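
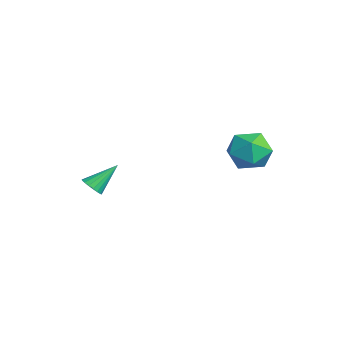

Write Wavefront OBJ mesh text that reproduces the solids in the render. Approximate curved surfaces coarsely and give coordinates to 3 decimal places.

v -3.274 -3.402 -1.256
v -2.801 -3.133 -1.458
v -3.486 -2.218 -0.184
v -2.99 -3.035 -1.604
v -3.235 -3.009 -1.681
v -3.488 -3.061 -1.674
v -3.698 -3.181 -1.584
v -3.825 -3.344 -1.428
v -3.842 -3.518 -1.239
v -3.747 -3.67 -1.053
v -3.558 -3.768 -0.907
v -3.313 -3.794 -0.83
v -3.06 -3.742 -0.838
v -2.85 -3.623 -0.928
v -2.724 -3.459 -1.083
v -2.706 -3.285 -1.272
v 1.686 2.697 1.69
v 2.33 2.036 2.236
v 0.37 2.284 2.744
v 1.014 1.623 3.29
v 1.163 2.684 3.345
v 1.976 2.939 2.694
v 0.724 1.381 2.286
v 1.537 1.636 1.635
v 1.736 1.223 2.604
v 2.007 2.028 3.259
v 0.693 2.292 1.721
v 0.964 3.097 2.376
f 2 1 4
f 2 4 3
f 4 1 5
f 4 5 3
f 5 1 6
f 5 6 3
f 6 1 7
f 6 7 3
f 7 1 8
f 7 8 3
f 8 1 9
f 8 9 3
f 9 1 10
f 9 10 3
f 10 1 11
f 10 11 3
f 11 1 12
f 11 12 3
f 12 1 13
f 12 13 3
f 13 1 14
f 13 14 3
f 14 1 15
f 14 15 3
f 15 1 16
f 15 16 3
f 16 1 2
f 16 2 3
f 17 28 22
f 17 22 18
f 17 18 24
f 17 24 27
f 17 27 28
f 18 22 26
f 22 28 21
f 28 27 19
f 27 24 23
f 24 18 25
f 20 26 21
f 20 21 19
f 20 19 23
f 20 23 25
f 20 25 26
f 21 26 22
f 19 21 28
f 23 19 27
f 25 23 24
f 26 25 18



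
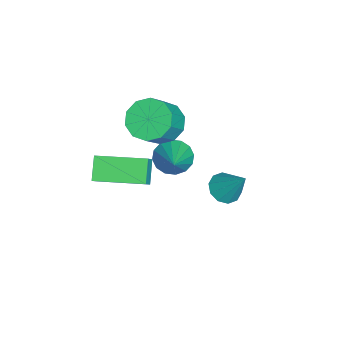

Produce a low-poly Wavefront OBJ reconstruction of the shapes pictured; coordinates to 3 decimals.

v -0.327 1.504 -1.5
v 0.369 1.283 -1.671
v 0.287 2.356 -0.1
v 0.291 1.688 -1.883
v -0.023 2.022 -1.949
v -0.453 2.158 -1.843
v -0.835 2.045 -1.606
v -1.023 1.724 -1.329
v -0.945 1.32 -1.117
v -0.631 0.985 -1.051
v -0.201 0.849 -1.156
v 0.181 0.963 -1.393
v -3.405 -0.972 -2.883
v -2.929 -0.804 -3.603
v -1.815 -0.748 -1.777
v -3.081 -0.398 -3.465
v -3.321 -0.145 -3.172
v -3.583 -0.114 -2.801
v -3.798 -0.313 -2.451
v -3.907 -0.688 -2.218
v -3.882 -1.139 -2.162
v -3.73 -1.546 -2.3
v -3.49 -1.799 -2.593
v -3.228 -1.83 -2.965
v -3.013 -1.631 -3.314
v -2.904 -1.256 -3.547
v -3.011 -1.391 -0.145
v -2.47 -1.963 -0.809
v -1.428 -2.36 0.38
v -1.969 -1.789 1.045
v -2.232 -1.372 -0.819
v -1.191 -1.77 0.37
v -2.293 -0.789 -0.572
v -1.251 -1.186 0.618
v -2.627 -0.436 -0.161
v -1.586 -0.833 1.028
v -3.108 -0.447 0.255
v -2.067 -0.845 1.445
v -3.552 -0.82 0.52
v -2.51 -1.217 1.709
v -3.789 -1.41 0.53
v -2.748 -1.808 1.719
v -3.729 -1.994 0.282
v -2.687 -2.391 1.472
v -3.394 -2.347 -0.128
v -2.353 -2.744 1.061
v -2.913 -2.335 -0.545
v -1.872 -2.733 0.645
v 2.084 -3.261 0.878
v 1.253 -3.282 1.643
v 2.164 -1.167 1.023
v 1.333 -1.189 1.788
v 2.707 -3.331 1.552
v 1.876 -3.353 2.317
v 2.787 -1.238 1.697
v 1.956 -1.259 2.462
f 2 1 4
f 2 4 3
f 4 1 5
f 4 5 3
f 5 1 6
f 5 6 3
f 6 1 7
f 6 7 3
f 7 1 8
f 7 8 3
f 8 1 9
f 8 9 3
f 9 1 10
f 9 10 3
f 10 1 11
f 10 11 3
f 11 1 12
f 11 12 3
f 12 1 2
f 12 2 3
f 14 13 16
f 14 16 15
f 16 13 17
f 16 17 15
f 17 13 18
f 17 18 15
f 18 13 19
f 18 19 15
f 19 13 20
f 19 20 15
f 20 13 21
f 20 21 15
f 21 13 22
f 21 22 15
f 22 13 23
f 22 23 15
f 23 13 24
f 23 24 15
f 24 13 25
f 24 25 15
f 25 13 26
f 25 26 15
f 26 13 14
f 26 14 15
f 28 27 31
f 28 31 29
f 29 31 32
f 29 32 30
f 31 27 33
f 31 33 32
f 32 33 34
f 32 34 30
f 33 27 35
f 33 35 34
f 34 35 36
f 34 36 30
f 35 27 37
f 35 37 36
f 36 37 38
f 36 38 30
f 37 27 39
f 37 39 38
f 38 39 40
f 38 40 30
f 39 27 41
f 39 41 40
f 40 41 42
f 40 42 30
f 41 27 43
f 41 43 42
f 42 43 44
f 42 44 30
f 43 27 45
f 43 45 44
f 44 45 46
f 44 46 30
f 45 27 47
f 45 47 46
f 46 47 48
f 46 48 30
f 47 27 28
f 47 28 48
f 48 28 29
f 48 29 30
f 50 52 49
f 53 50 49
f 49 52 51
f 51 53 49
f 50 56 52
f 54 50 53
f 54 56 50
f 52 56 51
f 55 53 51
f 51 56 55
f 55 54 53
f 56 54 55



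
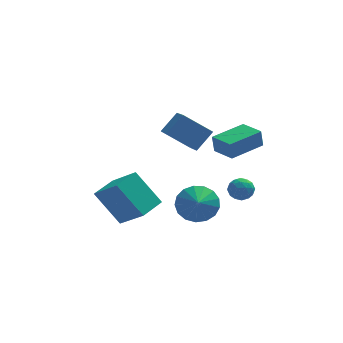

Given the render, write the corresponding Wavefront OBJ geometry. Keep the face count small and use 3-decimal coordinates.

v 3.457 0.319 -1.19
v 4.021 0.185 -1.572
v 2.859 -0.385 -1.828
v 3.423 -0.519 -2.21
v 3.387 -0.741 -1.553
v 3.757 -0.306 -1.159
v 3.123 0.106 -2.241
v 3.493 0.541 -1.847
v 3.815 0.054 -2.221
v 3.978 -0.47 -1.796
v 2.902 0.27 -1.604
v 3.065 -0.254 -1.179
v 3.792 0.314 -1.325
v 3.088 -0.514 -2.075
v 3.067 -0.644 -1.689
v 3.399 -0.723 -1.913
v 3.636 0.025 -1.082
v 3.968 -0.054 -1.307
v 3.595 -0.598 -1.296
v 2.912 -0.146 -2.093
v 3.244 -0.225 -2.318
v 3.481 0.523 -1.487
v 3.813 0.444 -1.711
v 3.285 0.398 -2.104
v 4.002 0.158 -1.931
v 3.65 -0.256 -2.306
v 3.474 0.112 -2.324
v 3.691 0.367 -2.092
v 4.098 -0.15 -1.681
v 3.746 -0.564 -2.056
v 3.725 -0.695 -1.67
v 3.942 -0.439 -1.439
v 3.976 -0.227 -2.063
v 3.134 0.364 -1.344
v 2.782 -0.05 -1.719
v 2.938 0.239 -1.961
v 3.155 0.495 -1.73
v 3.23 0.056 -1.094
v 2.878 -0.358 -1.469
v 3.189 -0.567 -1.308
v 3.406 -0.312 -1.076
v 2.904 0.027 -1.337
v 1.383 0.512 0.708
v -0.001 0.881 1.715
v 1.24 2.22 -0.113
v -0.143 2.588 0.894
v 2.203 1.032 1.646
v 0.82 1.4 2.653
v 2.061 2.739 0.825
v 0.677 3.108 1.832
v -1.447 -3.931 -0.728
v -2.579 -3.206 0.873
v -2.45 -2.851 -1.926
v -3.582 -2.126 -0.326
v -0.538 -2.894 -0.554
v -1.67 -2.169 1.046
v -1.541 -1.814 -1.753
v -2.673 -1.089 -0.152
v 1.991 -1.501 1.876
v 1.882 -1.491 2.799
v 3.547 -0.46 2.048
v 3.438 -0.45 2.971
v 2.682 -2.55 1.969
v 2.573 -2.54 2.892
v 4.238 -1.509 2.141
v 4.129 -1.499 3.064
v 1.243 -1.337 -1.799
v 2.038 -0.96 -1.208
v 1.177 -2.263 -1.121
v 1.623 -0.77 -0.988
v 1.12 -0.709 -0.954
v 0.646 -0.792 -1.113
v 0.308 -1 -1.429
v 0.184 -1.285 -1.83
v 0.303 -1.582 -2.224
v 0.637 -1.823 -2.521
v 1.11 -1.952 -2.652
v 1.613 -1.94 -2.588
v 2.031 -1.79 -2.343
v 2.269 -1.537 -1.974
v 2.271 -1.237 -1.564
f 1 38 17
f 38 12 41
f 17 41 6
f 38 41 17
f 1 17 13
f 17 6 18
f 13 18 2
f 17 18 13
f 1 13 22
f 13 2 23
f 22 23 8
f 13 23 22
f 1 22 34
f 22 8 37
f 34 37 11
f 22 37 34
f 1 34 38
f 34 11 42
f 38 42 12
f 34 42 38
f 2 18 29
f 18 6 32
f 29 32 10
f 18 32 29
f 6 41 19
f 41 12 40
f 19 40 5
f 41 40 19
f 12 42 39
f 42 11 35
f 39 35 3
f 42 35 39
f 11 37 36
f 37 8 24
f 36 24 7
f 37 24 36
f 8 23 28
f 23 2 25
f 28 25 9
f 23 25 28
f 4 30 16
f 30 10 31
f 16 31 5
f 30 31 16
f 4 16 14
f 16 5 15
f 14 15 3
f 16 15 14
f 4 14 21
f 14 3 20
f 21 20 7
f 14 20 21
f 4 21 26
f 21 7 27
f 26 27 9
f 21 27 26
f 4 26 30
f 26 9 33
f 30 33 10
f 26 33 30
f 5 31 19
f 31 10 32
f 19 32 6
f 31 32 19
f 3 15 39
f 15 5 40
f 39 40 12
f 15 40 39
f 7 20 36
f 20 3 35
f 36 35 11
f 20 35 36
f 9 27 28
f 27 7 24
f 28 24 8
f 27 24 28
f 10 33 29
f 33 9 25
f 29 25 2
f 33 25 29
f 44 46 43
f 47 44 43
f 43 46 45
f 45 47 43
f 44 50 46
f 48 44 47
f 48 50 44
f 46 50 45
f 49 47 45
f 45 50 49
f 49 48 47
f 50 48 49
f 52 54 51
f 55 52 51
f 51 54 53
f 53 55 51
f 52 58 54
f 56 52 55
f 56 58 52
f 54 58 53
f 57 55 53
f 53 58 57
f 57 56 55
f 58 56 57
f 60 62 59
f 63 60 59
f 59 62 61
f 61 63 59
f 60 66 62
f 64 60 63
f 64 66 60
f 62 66 61
f 65 63 61
f 61 66 65
f 65 64 63
f 66 64 65
f 68 67 70
f 68 70 69
f 70 67 71
f 70 71 69
f 71 67 72
f 71 72 69
f 72 67 73
f 72 73 69
f 73 67 74
f 73 74 69
f 74 67 75
f 74 75 69
f 75 67 76
f 75 76 69
f 76 67 77
f 76 77 69
f 77 67 78
f 77 78 69
f 78 67 79
f 78 79 69
f 79 67 80
f 79 80 69
f 80 67 81
f 80 81 69
f 81 67 68
f 81 68 69



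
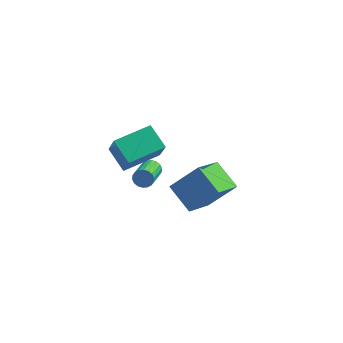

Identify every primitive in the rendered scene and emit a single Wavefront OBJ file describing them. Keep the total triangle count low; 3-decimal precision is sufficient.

v -0.439 -3.207 0.756
v 0.003 -3.875 2.013
v -1.304 -2.473 1.45
v -0.862 -3.14 2.707
v 0.862 -1.9 0.993
v 1.304 -2.567 2.25
v -0.003 -1.165 1.687
v 0.439 -1.833 2.944
v -0.647 2.252 -4.112
v -0.401 2.08 -4.549
v -0.407 0.636 -3.985
v -0.653 0.808 -3.548
v -0.222 2.135 -4.406
v -0.228 0.691 -3.842
v -0.127 2.213 -4.205
v -0.133 0.77 -3.641
v -0.135 2.299 -3.986
v -0.141 0.856 -3.421
v -0.244 2.376 -3.791
v -0.25 0.932 -3.227
v -0.433 2.428 -3.66
v -0.439 0.984 -3.096
v -0.665 2.445 -3.619
v -0.671 1.001 -3.054
v -0.893 2.424 -3.675
v -0.899 0.98 -3.111
v -1.072 2.369 -3.818
v -1.078 0.925 -3.254
v -1.167 2.29 -4.019
v -1.173 0.847 -3.455
v -1.159 2.204 -4.239
v -1.165 0.761 -3.674
v -1.05 2.128 -4.433
v -1.056 0.684 -3.869
v -0.861 2.076 -4.564
v -0.867 0.632 -4
v -0.629 2.059 -4.606
v -0.635 0.615 -4.041
v 1.041 -0.891 -2.173
v 2.289 -0.489 -0.854
v 1.543 0.757 -3.15
v 2.791 1.158 -1.831
v 2.169 -1.718 -2.989
v 3.417 -1.317 -1.67
v 2.671 -0.071 -3.966
v 3.919 0.331 -2.647
f 2 4 1
f 5 2 1
f 1 4 3
f 3 5 1
f 2 8 4
f 6 2 5
f 6 8 2
f 4 8 3
f 7 5 3
f 3 8 7
f 7 6 5
f 8 6 7
f 10 9 13
f 10 13 11
f 11 13 14
f 11 14 12
f 13 9 15
f 13 15 14
f 14 15 16
f 14 16 12
f 15 9 17
f 15 17 16
f 16 17 18
f 16 18 12
f 17 9 19
f 17 19 18
f 18 19 20
f 18 20 12
f 19 9 21
f 19 21 20
f 20 21 22
f 20 22 12
f 21 9 23
f 21 23 22
f 22 23 24
f 22 24 12
f 23 9 25
f 23 25 24
f 24 25 26
f 24 26 12
f 25 9 27
f 25 27 26
f 26 27 28
f 26 28 12
f 27 9 29
f 27 29 28
f 28 29 30
f 28 30 12
f 29 9 31
f 29 31 30
f 30 31 32
f 30 32 12
f 31 9 33
f 31 33 32
f 32 33 34
f 32 34 12
f 33 9 35
f 33 35 34
f 34 35 36
f 34 36 12
f 35 9 37
f 35 37 36
f 36 37 38
f 36 38 12
f 37 9 10
f 37 10 38
f 38 10 11
f 38 11 12
f 40 42 39
f 43 40 39
f 39 42 41
f 41 43 39
f 40 46 42
f 44 40 43
f 44 46 40
f 42 46 41
f 45 43 41
f 41 46 45
f 45 44 43
f 46 44 45



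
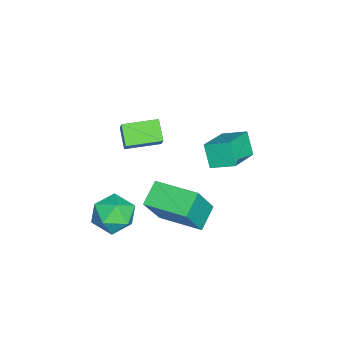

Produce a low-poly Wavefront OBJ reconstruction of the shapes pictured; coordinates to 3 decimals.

v -4.395 -3.391 1.044
v -3.699 -3.144 1.938
v -5.01 -1.938 1.12
v -4.314 -1.691 2.015
v -3.626 -3.029 0.345
v -2.93 -2.782 1.24
v -4.241 -1.576 0.422
v -3.545 -1.329 1.316
v -1.611 -1.087 -2.043
v -2.644 -0.816 -1.414
v -1.015 0.826 -1.889
v -2.048 1.097 -1.26
v -0.632 -1.537 -0.24
v -1.665 -1.266 0.389
v -0.036 0.376 -0.086
v -1.069 0.647 0.543
v -2.791 1.271 2.987
v -1.172 0.834 3.669
v -2.693 2.31 3.42
v -1.074 1.873 4.103
v -2.286 1.627 2.017
v -0.667 1.19 2.7
v -2.188 2.666 2.451
v -0.569 2.229 3.133
v -2.219 -2.755 -2.128
v -1.668 -2.126 -1.49
v -0.892 -3.814 -2.23
v -0.341 -3.185 -1.592
v -1.161 -3.727 -1.218
v -1.981 -3.072 -1.154
v -0.579 -2.868 -2.566
v -1.399 -2.213 -2.502
v -0.655 -2.196 -1.761
v -1.014 -2.727 -0.927
v -1.546 -3.213 -2.793
v -1.905 -3.744 -1.959
f 2 4 1
f 5 2 1
f 1 4 3
f 3 5 1
f 2 8 4
f 6 2 5
f 6 8 2
f 4 8 3
f 7 5 3
f 3 8 7
f 7 6 5
f 8 6 7
f 10 12 9
f 13 10 9
f 9 12 11
f 11 13 9
f 10 16 12
f 14 10 13
f 14 16 10
f 12 16 11
f 15 13 11
f 11 16 15
f 15 14 13
f 16 14 15
f 18 20 17
f 21 18 17
f 17 20 19
f 19 21 17
f 18 24 20
f 22 18 21
f 22 24 18
f 20 24 19
f 23 21 19
f 19 24 23
f 23 22 21
f 24 22 23
f 25 36 30
f 25 30 26
f 25 26 32
f 25 32 35
f 25 35 36
f 26 30 34
f 30 36 29
f 36 35 27
f 35 32 31
f 32 26 33
f 28 34 29
f 28 29 27
f 28 27 31
f 28 31 33
f 28 33 34
f 29 34 30
f 27 29 36
f 31 27 35
f 33 31 32
f 34 33 26



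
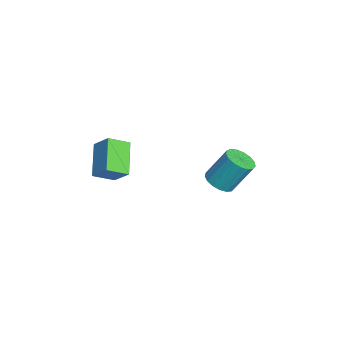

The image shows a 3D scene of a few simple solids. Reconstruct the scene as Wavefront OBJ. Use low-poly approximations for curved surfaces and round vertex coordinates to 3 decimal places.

v -3.602 3.037 -1.921
v -2.665 2.964 -1.919
v -2.581 4.09 -0.077
v -3.518 4.163 -0.079
v -2.743 3.343 -2.147
v -2.659 4.469 -0.306
v -3.018 3.653 -2.324
v -2.933 4.779 -0.483
v -3.426 3.821 -2.408
v -3.342 4.947 -0.567
v -3.875 3.81 -2.381
v -3.791 4.936 -0.539
v -4.262 3.622 -2.248
v -4.177 4.747 -0.406
v -4.497 3.299 -2.04
v -4.413 4.425 -0.199
v -4.527 2.917 -1.805
v -4.443 4.043 0.036
v -4.346 2.562 -1.596
v -4.261 3.688 0.245
v -3.994 2.316 -1.462
v -3.909 3.442 0.379
v -3.552 2.235 -1.433
v -3.468 3.361 0.409
v -3.122 2.338 -1.515
v -3.038 3.464 0.326
v -2.802 2.601 -1.691
v -2.718 3.727 0.151
v 1.305 -3.834 2.312
v -0.415 -3.706 3.528
v 0.949 -2.701 1.69
v -0.771 -2.574 2.906
v 2.011 -3.106 3.234
v 0.291 -2.979 4.45
v 1.655 -1.974 2.612
v -0.065 -1.846 3.828
f 2 1 5
f 2 5 3
f 3 5 6
f 3 6 4
f 5 1 7
f 5 7 6
f 6 7 8
f 6 8 4
f 7 1 9
f 7 9 8
f 8 9 10
f 8 10 4
f 9 1 11
f 9 11 10
f 10 11 12
f 10 12 4
f 11 1 13
f 11 13 12
f 12 13 14
f 12 14 4
f 13 1 15
f 13 15 14
f 14 15 16
f 14 16 4
f 15 1 17
f 15 17 16
f 16 17 18
f 16 18 4
f 17 1 19
f 17 19 18
f 18 19 20
f 18 20 4
f 19 1 21
f 19 21 20
f 20 21 22
f 20 22 4
f 21 1 23
f 21 23 22
f 22 23 24
f 22 24 4
f 23 1 25
f 23 25 24
f 24 25 26
f 24 26 4
f 25 1 27
f 25 27 26
f 26 27 28
f 26 28 4
f 27 1 2
f 27 2 28
f 28 2 3
f 28 3 4
f 30 32 29
f 33 30 29
f 29 32 31
f 31 33 29
f 30 36 32
f 34 30 33
f 34 36 30
f 32 36 31
f 35 33 31
f 31 36 35
f 35 34 33
f 36 34 35



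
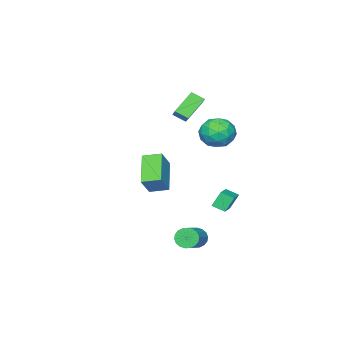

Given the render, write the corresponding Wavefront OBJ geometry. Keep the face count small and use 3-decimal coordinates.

v 2.733 3.287 -3.707
v 3.086 3.134 -4.255
v 4.52 3.74 -3.502
v 4.167 3.893 -2.953
v 2.996 3.413 -4.31
v 4.431 4.019 -3.556
v 2.855 3.667 -4.245
v 4.289 4.273 -3.491
v 2.689 3.846 -4.073
v 4.124 4.452 -3.32
v 2.532 3.914 -3.829
v 3.967 4.52 -3.076
v 2.415 3.858 -3.561
v 3.849 4.464 -2.807
v 2.36 3.689 -3.321
v 3.795 4.295 -2.568
v 2.38 3.44 -3.158
v 3.814 4.046 -2.405
v 2.469 3.161 -3.104
v 3.904 3.767 -2.35
v 2.611 2.907 -3.169
v 4.045 3.513 -2.415
v 2.776 2.728 -3.34
v 4.211 3.334 -2.587
v 2.933 2.66 -3.584
v 4.368 3.266 -2.831
v 3.051 2.716 -3.853
v 4.485 3.322 -3.099
v 3.105 2.885 -4.092
v 4.54 3.491 -3.339
v -2.155 2.015 1.975
v -1.301 2.071 2.655
v -1.659 0.389 1.485
v -0.805 0.445 2.165
v -1.82 0.382 2.566
v -2.126 1.386 2.87
v -0.834 1.074 1.27
v -1.14 2.078 1.574
v -0.484 1.489 2.22
v -1.093 1.061 3.021
v -1.867 1.399 1.119
v -2.476 0.971 1.92
v -1.772 2.186 2.358
v -1.188 0.274 1.782
v -1.785 0.237 2.018
v -1.283 0.27 2.417
v -2.257 1.783 2.484
v -1.755 1.816 2.884
v -2.06 0.823 2.832
v -1.205 0.644 1.256
v -0.703 0.677 1.656
v -1.677 2.19 1.723
v -1.175 2.223 2.122
v -0.9 1.637 1.308
v -0.789 1.876 2.502
v -0.497 0.921 2.214
v -0.515 1.29 1.688
v -0.695 1.881 1.866
v -1.147 1.625 2.973
v -0.856 0.669 2.684
v -1.452 0.632 2.92
v -1.633 1.223 3.099
v -0.667 1.283 2.717
v -2.104 1.791 1.456
v -1.813 0.835 1.167
v -1.327 1.237 1.041
v -1.508 1.828 1.22
v -2.463 1.539 1.926
v -2.171 0.584 1.638
v -2.265 0.579 2.274
v -2.445 1.17 2.452
v -2.293 1.177 1.423
v -2.152 -1.608 1.916
v -1.829 -2.308 2.362
v -3.513 -1.567 2.966
v -3.191 -2.267 3.411
v -1.709 -1.053 2.469
v -1.387 -1.753 2.914
v -3.071 -1.012 3.518
v -2.748 -1.712 3.964
v -2.462 -4.557 -2.522
v -1.531 -4.342 -1.353
v -3.035 -3.562 -2.249
v -2.103 -3.347 -1.08
v -1.117 -3.433 -3.8
v -0.185 -3.218 -2.631
v -1.689 -2.438 -3.527
v -0.758 -2.223 -2.358
v -3.247 0.405 -3.152
v -1.794 1.24 -2.612
v -3.535 1.121 -3.484
v -2.082 1.956 -2.944
v -2.758 0.164 -4.096
v -1.305 0.999 -3.556
v -3.046 0.88 -4.428
v -1.593 1.715 -3.888
f 2 1 5
f 2 5 3
f 3 5 6
f 3 6 4
f 5 1 7
f 5 7 6
f 6 7 8
f 6 8 4
f 7 1 9
f 7 9 8
f 8 9 10
f 8 10 4
f 9 1 11
f 9 11 10
f 10 11 12
f 10 12 4
f 11 1 13
f 11 13 12
f 12 13 14
f 12 14 4
f 13 1 15
f 13 15 14
f 14 15 16
f 14 16 4
f 15 1 17
f 15 17 16
f 16 17 18
f 16 18 4
f 17 1 19
f 17 19 18
f 18 19 20
f 18 20 4
f 19 1 21
f 19 21 20
f 20 21 22
f 20 22 4
f 21 1 23
f 21 23 22
f 22 23 24
f 22 24 4
f 23 1 25
f 23 25 24
f 24 25 26
f 24 26 4
f 25 1 27
f 25 27 26
f 26 27 28
f 26 28 4
f 27 1 29
f 27 29 28
f 28 29 30
f 28 30 4
f 29 1 2
f 29 2 30
f 30 2 3
f 30 3 4
f 31 68 47
f 68 42 71
f 47 71 36
f 68 71 47
f 31 47 43
f 47 36 48
f 43 48 32
f 47 48 43
f 31 43 52
f 43 32 53
f 52 53 38
f 43 53 52
f 31 52 64
f 52 38 67
f 64 67 41
f 52 67 64
f 31 64 68
f 64 41 72
f 68 72 42
f 64 72 68
f 32 48 59
f 48 36 62
f 59 62 40
f 48 62 59
f 36 71 49
f 71 42 70
f 49 70 35
f 71 70 49
f 42 72 69
f 72 41 65
f 69 65 33
f 72 65 69
f 41 67 66
f 67 38 54
f 66 54 37
f 67 54 66
f 38 53 58
f 53 32 55
f 58 55 39
f 53 55 58
f 34 60 46
f 60 40 61
f 46 61 35
f 60 61 46
f 34 46 44
f 46 35 45
f 44 45 33
f 46 45 44
f 34 44 51
f 44 33 50
f 51 50 37
f 44 50 51
f 34 51 56
f 51 37 57
f 56 57 39
f 51 57 56
f 34 56 60
f 56 39 63
f 60 63 40
f 56 63 60
f 35 61 49
f 61 40 62
f 49 62 36
f 61 62 49
f 33 45 69
f 45 35 70
f 69 70 42
f 45 70 69
f 37 50 66
f 50 33 65
f 66 65 41
f 50 65 66
f 39 57 58
f 57 37 54
f 58 54 38
f 57 54 58
f 40 63 59
f 63 39 55
f 59 55 32
f 63 55 59
f 74 76 73
f 77 74 73
f 73 76 75
f 75 77 73
f 74 80 76
f 78 74 77
f 78 80 74
f 76 80 75
f 79 77 75
f 75 80 79
f 79 78 77
f 80 78 79
f 82 84 81
f 85 82 81
f 81 84 83
f 83 85 81
f 82 88 84
f 86 82 85
f 86 88 82
f 84 88 83
f 87 85 83
f 83 88 87
f 87 86 85
f 88 86 87
f 90 92 89
f 93 90 89
f 89 92 91
f 91 93 89
f 90 96 92
f 94 90 93
f 94 96 90
f 92 96 91
f 95 93 91
f 91 96 95
f 95 94 93
f 96 94 95



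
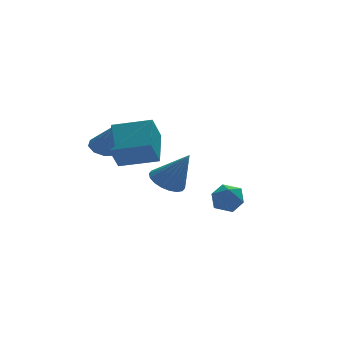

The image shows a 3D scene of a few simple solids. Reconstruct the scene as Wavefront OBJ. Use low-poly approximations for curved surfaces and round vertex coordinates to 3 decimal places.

v 3.382 0.532 -3.456
v 3.957 0.206 -4.163
v 3.763 -0.706 -2.577
v 4.338 -1.032 -3.284
v 4.577 -0.232 -2.794
v 4.342 0.533 -3.338
v 3.378 -1.033 -3.402
v 3.143 -0.268 -3.946
v 3.954 -0.761 -4.129
v 4.696 -0.266 -3.754
v 3.024 -0.234 -2.986
v 3.766 0.261 -2.611
v -2.737 -4.029 0.944
v -3.316 -4.584 2.2
v -2.185 -2.378 1.928
v -2.764 -2.932 3.184
v -0.996 -4.868 1.376
v -1.575 -5.422 2.632
v -0.444 -3.216 2.36
v -1.023 -3.771 3.616
v 0.239 -1.875 -1.147
v 1.14 -1.692 -1.515
v 1.141 -2.585 0.707
v 1.035 -1.312 -1.318
v 0.773 -1.043 -1.088
v 0.405 -0.939 -0.869
v 0.004 -1.021 -0.705
v -0.35 -1.271 -0.629
v -0.588 -1.641 -0.655
v -0.661 -2.058 -0.779
v -0.557 -2.438 -0.975
v -0.295 -2.707 -1.206
v 0.073 -2.811 -1.424
v 0.474 -2.729 -1.588
v 0.828 -2.479 -1.665
v 1.066 -2.109 -1.638
v -2.1 0.907 0.372
v -1.307 1.185 0.351
v -1.76 0.073 2.068
v -1.644 1.572 0.609
v -2.194 1.649 0.756
v -2.7 1.378 0.724
v -2.925 0.887 0.528
v -2.764 0.406 0.258
v -2.292 0.159 0.042
v -1.73 0.263 -0.019
v -1.341 0.668 0.103
f 1 12 6
f 1 6 2
f 1 2 8
f 1 8 11
f 1 11 12
f 2 6 10
f 6 12 5
f 12 11 3
f 11 8 7
f 8 2 9
f 4 10 5
f 4 5 3
f 4 3 7
f 4 7 9
f 4 9 10
f 5 10 6
f 3 5 12
f 7 3 11
f 9 7 8
f 10 9 2
f 14 16 13
f 17 14 13
f 13 16 15
f 15 17 13
f 14 20 16
f 18 14 17
f 18 20 14
f 16 20 15
f 19 17 15
f 15 20 19
f 19 18 17
f 20 18 19
f 22 21 24
f 22 24 23
f 24 21 25
f 24 25 23
f 25 21 26
f 25 26 23
f 26 21 27
f 26 27 23
f 27 21 28
f 27 28 23
f 28 21 29
f 28 29 23
f 29 21 30
f 29 30 23
f 30 21 31
f 30 31 23
f 31 21 32
f 31 32 23
f 32 21 33
f 32 33 23
f 33 21 34
f 33 34 23
f 34 21 35
f 34 35 23
f 35 21 36
f 35 36 23
f 36 21 22
f 36 22 23
f 38 37 40
f 38 40 39
f 40 37 41
f 40 41 39
f 41 37 42
f 41 42 39
f 42 37 43
f 42 43 39
f 43 37 44
f 43 44 39
f 44 37 45
f 44 45 39
f 45 37 46
f 45 46 39
f 46 37 47
f 46 47 39
f 47 37 38
f 47 38 39



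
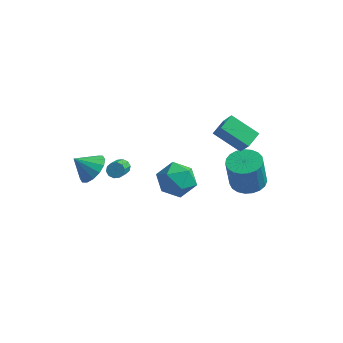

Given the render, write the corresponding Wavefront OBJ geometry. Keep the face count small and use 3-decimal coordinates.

v 1.57 -2.297 -0.033
v 2.386 -2.794 0.673
v 0.174 -3.086 1.027
v 0.99 -3.583 1.733
v 0.836 -2.405 1.741
v 1.699 -1.917 1.086
v 0.861 -3.963 0.614
v 1.724 -3.475 -0.041
v 1.948 -3.824 1.073
v 1.933 -2.861 1.769
v 0.627 -3.019 -0.069
v 0.612 -2.056 0.627
v 0.718 3.562 -0.812
v 1.369 3.127 0.263
v 0.918 4.63 -0.501
v 1.57 4.195 0.573
v 2.39 3.545 -1.833
v 3.042 3.11 -0.759
v 2.591 4.613 -1.523
v 3.242 4.178 -0.448
v 3.107 3.014 -3.82
v 3.909 3.688 -3.655
v 3.754 3.38 -1.654
v 2.953 2.706 -1.82
v 3.559 3.956 -3.64
v 3.404 3.648 -1.64
v 3.132 4.061 -3.657
v 2.977 3.753 -1.657
v 2.7 3.985 -3.702
v 2.545 3.677 -1.702
v 2.338 3.742 -3.768
v 2.183 3.434 -1.767
v 2.11 3.372 -3.842
v 1.955 3.064 -1.842
v 2.054 2.941 -3.913
v 1.899 2.633 -1.913
v 2.18 2.522 -3.968
v 2.025 2.214 -1.967
v 2.467 2.188 -3.997
v 2.312 1.88 -1.996
v 2.864 1.997 -3.996
v 2.709 1.689 -1.995
v 3.303 1.982 -3.964
v 3.149 1.674 -1.963
v 3.709 2.145 -3.907
v 3.554 1.838 -1.907
v 4.01 2.459 -3.836
v 3.855 2.151 -1.835
v 4.156 2.868 -3.761
v 4.001 2.561 -1.761
v 4.12 3.303 -3.697
v 3.965 2.995 -1.697
v -3.302 -3.57 0.624
v -2.729 -3.192 1.351
v -4.198 -3.97 1.536
v -3.043 -2.805 1.213
v -3.427 -2.622 0.917
v -3.777 -2.693 0.542
v -3.999 -3 0.189
v -4.035 -3.459 -0.047
v -3.875 -3.947 -0.104
v -3.561 -4.335 0.034
v -3.177 -4.518 0.33
v -2.828 -4.446 0.705
v -2.605 -4.14 1.058
v -2.569 -3.681 1.295
v -3.65 0.761 -3.051
v -3.375 1.065 -2.715
v -3.076 -0.337 -1.692
v -3.35 -0.641 -2.029
v -3.689 1.067 -2.62
v -3.39 -0.335 -1.598
v -3.988 0.952 -2.69
v -3.688 -0.45 -1.668
v -4.157 0.764 -2.898
v -3.858 -0.637 -1.876
v -4.133 0.575 -3.165
v -3.834 -0.827 -2.142
v -3.924 0.457 -3.388
v -3.625 -0.945 -2.365
v -3.61 0.455 -3.482
v -3.311 -0.947 -2.46
v -3.312 0.57 -3.412
v -3.012 -0.832 -2.39
v -3.142 0.757 -3.204
v -2.843 -0.644 -2.182
v -3.166 0.947 -2.938
v -2.867 -0.455 -1.915
f 1 12 6
f 1 6 2
f 1 2 8
f 1 8 11
f 1 11 12
f 2 6 10
f 6 12 5
f 12 11 3
f 11 8 7
f 8 2 9
f 4 10 5
f 4 5 3
f 4 3 7
f 4 7 9
f 4 9 10
f 5 10 6
f 3 5 12
f 7 3 11
f 9 7 8
f 10 9 2
f 14 16 13
f 17 14 13
f 13 16 15
f 15 17 13
f 14 20 16
f 18 14 17
f 18 20 14
f 16 20 15
f 19 17 15
f 15 20 19
f 19 18 17
f 20 18 19
f 22 21 25
f 22 25 23
f 23 25 26
f 23 26 24
f 25 21 27
f 25 27 26
f 26 27 28
f 26 28 24
f 27 21 29
f 27 29 28
f 28 29 30
f 28 30 24
f 29 21 31
f 29 31 30
f 30 31 32
f 30 32 24
f 31 21 33
f 31 33 32
f 32 33 34
f 32 34 24
f 33 21 35
f 33 35 34
f 34 35 36
f 34 36 24
f 35 21 37
f 35 37 36
f 36 37 38
f 36 38 24
f 37 21 39
f 37 39 38
f 38 39 40
f 38 40 24
f 39 21 41
f 39 41 40
f 40 41 42
f 40 42 24
f 41 21 43
f 41 43 42
f 42 43 44
f 42 44 24
f 43 21 45
f 43 45 44
f 44 45 46
f 44 46 24
f 45 21 47
f 45 47 46
f 46 47 48
f 46 48 24
f 47 21 49
f 47 49 48
f 48 49 50
f 48 50 24
f 49 21 51
f 49 51 50
f 50 51 52
f 50 52 24
f 51 21 22
f 51 22 52
f 52 22 23
f 52 23 24
f 54 53 56
f 54 56 55
f 56 53 57
f 56 57 55
f 57 53 58
f 57 58 55
f 58 53 59
f 58 59 55
f 59 53 60
f 59 60 55
f 60 53 61
f 60 61 55
f 61 53 62
f 61 62 55
f 62 53 63
f 62 63 55
f 63 53 64
f 63 64 55
f 64 53 65
f 64 65 55
f 65 53 66
f 65 66 55
f 66 53 54
f 66 54 55
f 68 67 71
f 68 71 69
f 69 71 72
f 69 72 70
f 71 67 73
f 71 73 72
f 72 73 74
f 72 74 70
f 73 67 75
f 73 75 74
f 74 75 76
f 74 76 70
f 75 67 77
f 75 77 76
f 76 77 78
f 76 78 70
f 77 67 79
f 77 79 78
f 78 79 80
f 78 80 70
f 79 67 81
f 79 81 80
f 80 81 82
f 80 82 70
f 81 67 83
f 81 83 82
f 82 83 84
f 82 84 70
f 83 67 85
f 83 85 84
f 84 85 86
f 84 86 70
f 85 67 87
f 85 87 86
f 86 87 88
f 86 88 70
f 87 67 68
f 87 68 88
f 88 68 69
f 88 69 70



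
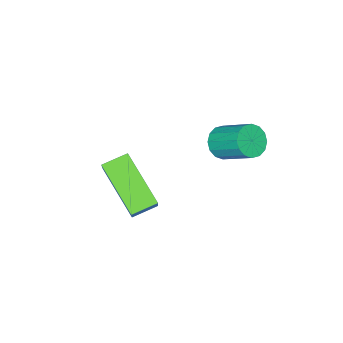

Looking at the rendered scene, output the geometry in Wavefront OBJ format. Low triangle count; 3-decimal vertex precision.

v -2.625 1.439 -2.251
v -1.937 1.421 -2.203
v -1.966 2.683 -1.321
v -2.655 2.701 -1.369
v -2.005 1.621 -2.491
v -2.034 2.883 -1.609
v -2.238 1.772 -2.715
v -2.267 3.034 -1.833
v -2.576 1.834 -2.815
v -2.605 3.096 -1.932
v -2.926 1.79 -2.763
v -2.955 3.052 -1.881
v -3.196 1.652 -2.575
v -3.226 2.914 -1.692
v -3.314 1.457 -2.299
v -3.343 2.719 -1.417
v -3.246 1.257 -2.011
v -3.275 2.519 -1.129
v -3.013 1.106 -1.787
v -3.042 2.368 -0.905
v -2.675 1.044 -1.688
v -2.704 2.306 -0.805
v -2.325 1.088 -1.739
v -2.354 2.35 -0.857
v -2.054 1.226 -1.928
v -2.084 2.488 -1.045
v 0.27 -0.364 -2.112
v 1.088 0.367 -0.801
v 0.727 1.382 -3.371
v 1.546 2.113 -2.06
v 1.114 -0.793 -2.4
v 1.933 -0.062 -1.089
v 1.572 0.953 -3.659
v 2.39 1.684 -2.348
f 2 1 5
f 2 5 3
f 3 5 6
f 3 6 4
f 5 1 7
f 5 7 6
f 6 7 8
f 6 8 4
f 7 1 9
f 7 9 8
f 8 9 10
f 8 10 4
f 9 1 11
f 9 11 10
f 10 11 12
f 10 12 4
f 11 1 13
f 11 13 12
f 12 13 14
f 12 14 4
f 13 1 15
f 13 15 14
f 14 15 16
f 14 16 4
f 15 1 17
f 15 17 16
f 16 17 18
f 16 18 4
f 17 1 19
f 17 19 18
f 18 19 20
f 18 20 4
f 19 1 21
f 19 21 20
f 20 21 22
f 20 22 4
f 21 1 23
f 21 23 22
f 22 23 24
f 22 24 4
f 23 1 25
f 23 25 24
f 24 25 26
f 24 26 4
f 25 1 2
f 25 2 26
f 26 2 3
f 26 3 4
f 28 30 27
f 31 28 27
f 27 30 29
f 29 31 27
f 28 34 30
f 32 28 31
f 32 34 28
f 30 34 29
f 33 31 29
f 29 34 33
f 33 32 31
f 34 32 33



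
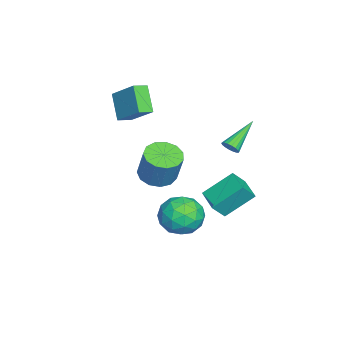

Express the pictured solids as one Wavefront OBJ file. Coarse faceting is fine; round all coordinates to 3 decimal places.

v -0.745 2.773 1.527
v -0.381 3.072 1.748
v -2.195 3.707 2.653
v -0.445 3.196 1.563
v -0.568 3.236 1.371
v -0.726 3.185 1.21
v -0.888 3.052 1.112
v -1.021 2.863 1.096
v -1.1 2.657 1.166
v -1.109 2.474 1.307
v -1.045 2.35 1.491
v -0.922 2.31 1.683
v -0.764 2.361 1.844
v -0.602 2.494 1.942
v -0.468 2.683 1.958
v -0.39 2.889 1.889
v 3.694 -0.1 2.229
v 4.596 -0.332 1.996
v 5.128 0.069 3.658
v 4.226 0.3 3.891
v 4.541 0.195 1.887
v 5.073 0.596 3.548
v 4.217 0.628 1.886
v 4.748 1.029 3.548
v 3.727 0.83 1.994
v 4.258 1.231 3.656
v 3.226 0.736 2.177
v 3.758 1.137 3.839
v 2.874 0.377 2.376
v 3.406 0.778 4.038
v 2.783 -0.134 2.529
v 3.314 0.267 4.19
v 2.981 -0.634 2.586
v 3.512 -0.233 4.248
v 3.405 -0.965 2.53
v 3.937 -0.564 4.192
v 3.921 -1.021 2.379
v 4.453 -0.62 4.04
v 4.365 -0.785 2.18
v 4.897 -0.384 3.841
v -0.459 2.084 -2.285
v -1.014 3.51 -1.045
v 0.733 2.742 -2.509
v 0.178 4.169 -1.269
v 0.022 1.511 -1.411
v -0.533 2.938 -0.171
v 1.214 2.17 -1.635
v 0.659 3.596 -0.395
v 0.894 1.029 -1.502
v 1.671 1.898 -1.894
v 2.329 -0.338 -1.686
v 3.106 0.531 -2.078
v 2.726 0.528 -0.908
v 1.839 1.373 -0.794
v 2.161 0.187 -2.786
v 1.274 1.032 -2.672
v 2.454 1.378 -2.687
v 2.804 1.588 -1.527
v 1.196 -0.028 -2.053
v 1.546 0.182 -0.893
v 1.156 1.583 -1.681
v 2.844 -0.023 -1.899
v 2.62 -0.025 -1.211
v 3.077 0.485 -1.441
v 1.255 1.275 -1.035
v 1.712 1.785 -1.265
v 2.332 0.98 -0.686
v 2.288 -0.225 -2.315
v 2.745 0.285 -2.545
v 0.923 1.075 -2.139
v 1.38 1.585 -2.369
v 1.668 0.58 -2.894
v 2.074 1.789 -2.378
v 2.917 0.985 -2.487
v 2.361 0.783 -2.903
v 1.84 1.28 -2.836
v 2.279 1.912 -1.696
v 3.123 1.109 -1.805
v 2.899 1.107 -1.117
v 2.378 1.603 -1.05
v 2.739 1.607 -2.162
v 0.877 0.451 -1.775
v 1.721 -0.352 -1.884
v 1.622 -0.043 -2.53
v 1.101 0.453 -2.463
v 1.083 0.575 -1.093
v 1.926 -0.229 -1.202
v 2.16 0.28 -0.744
v 1.639 0.777 -0.677
v 1.261 -0.047 -1.418
v -1.375 -2.947 2.567
v -2.428 -3.409 3.805
v -1.92 -2.339 2.33
v -2.973 -2.802 3.569
v -0.507 -1.698 3.771
v -1.56 -2.161 5.01
v -1.052 -1.091 3.535
v -2.105 -1.553 4.773
f 2 1 4
f 2 4 3
f 4 1 5
f 4 5 3
f 5 1 6
f 5 6 3
f 6 1 7
f 6 7 3
f 7 1 8
f 7 8 3
f 8 1 9
f 8 9 3
f 9 1 10
f 9 10 3
f 10 1 11
f 10 11 3
f 11 1 12
f 11 12 3
f 12 1 13
f 12 13 3
f 13 1 14
f 13 14 3
f 14 1 15
f 14 15 3
f 15 1 16
f 15 16 3
f 16 1 2
f 16 2 3
f 18 17 21
f 18 21 19
f 19 21 22
f 19 22 20
f 21 17 23
f 21 23 22
f 22 23 24
f 22 24 20
f 23 17 25
f 23 25 24
f 24 25 26
f 24 26 20
f 25 17 27
f 25 27 26
f 26 27 28
f 26 28 20
f 27 17 29
f 27 29 28
f 28 29 30
f 28 30 20
f 29 17 31
f 29 31 30
f 30 31 32
f 30 32 20
f 31 17 33
f 31 33 32
f 32 33 34
f 32 34 20
f 33 17 35
f 33 35 34
f 34 35 36
f 34 36 20
f 35 17 37
f 35 37 36
f 36 37 38
f 36 38 20
f 37 17 39
f 37 39 38
f 38 39 40
f 38 40 20
f 39 17 18
f 39 18 40
f 40 18 19
f 40 19 20
f 42 44 41
f 45 42 41
f 41 44 43
f 43 45 41
f 42 48 44
f 46 42 45
f 46 48 42
f 44 48 43
f 47 45 43
f 43 48 47
f 47 46 45
f 48 46 47
f 49 86 65
f 86 60 89
f 65 89 54
f 86 89 65
f 49 65 61
f 65 54 66
f 61 66 50
f 65 66 61
f 49 61 70
f 61 50 71
f 70 71 56
f 61 71 70
f 49 70 82
f 70 56 85
f 82 85 59
f 70 85 82
f 49 82 86
f 82 59 90
f 86 90 60
f 82 90 86
f 50 66 77
f 66 54 80
f 77 80 58
f 66 80 77
f 54 89 67
f 89 60 88
f 67 88 53
f 89 88 67
f 60 90 87
f 90 59 83
f 87 83 51
f 90 83 87
f 59 85 84
f 85 56 72
f 84 72 55
f 85 72 84
f 56 71 76
f 71 50 73
f 76 73 57
f 71 73 76
f 52 78 64
f 78 58 79
f 64 79 53
f 78 79 64
f 52 64 62
f 64 53 63
f 62 63 51
f 64 63 62
f 52 62 69
f 62 51 68
f 69 68 55
f 62 68 69
f 52 69 74
f 69 55 75
f 74 75 57
f 69 75 74
f 52 74 78
f 74 57 81
f 78 81 58
f 74 81 78
f 53 79 67
f 79 58 80
f 67 80 54
f 79 80 67
f 51 63 87
f 63 53 88
f 87 88 60
f 63 88 87
f 55 68 84
f 68 51 83
f 84 83 59
f 68 83 84
f 57 75 76
f 75 55 72
f 76 72 56
f 75 72 76
f 58 81 77
f 81 57 73
f 77 73 50
f 81 73 77
f 92 94 91
f 95 92 91
f 91 94 93
f 93 95 91
f 92 98 94
f 96 92 95
f 96 98 92
f 94 98 93
f 97 95 93
f 93 98 97
f 97 96 95
f 98 96 97



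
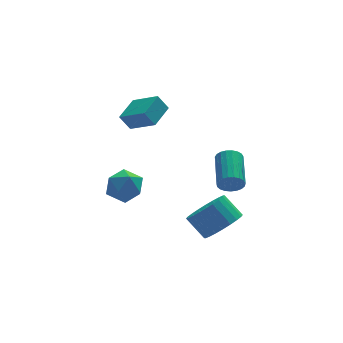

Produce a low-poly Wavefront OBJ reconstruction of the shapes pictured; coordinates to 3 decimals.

v 3.646 -1.541 -0.398
v 3.942 -1.453 -0.923
v 4.45 0.149 -0.368
v 4.154 0.061 0.158
v 3.712 -1.361 -0.977
v 4.22 0.241 -0.422
v 3.47 -1.301 -0.93
v 3.978 0.301 -0.375
v 3.259 -1.282 -0.791
v 3.767 0.32 -0.236
v 3.114 -1.308 -0.584
v 3.622 0.294 -0.029
v 3.062 -1.374 -0.345
v 3.57 0.228 0.21
v 3.11 -1.469 -0.115
v 3.618 0.133 0.44
v 3.251 -1.577 0.066
v 3.759 0.026 0.621
v 3.461 -1.678 0.167
v 3.969 -0.076 0.722
v 3.702 -1.756 0.171
v 4.21 -0.154 0.726
v 3.934 -1.796 0.076
v 4.442 -0.194 0.631
v 4.116 -1.793 -0.101
v 4.624 -0.191 0.454
v 4.217 -1.746 -0.329
v 4.725 -0.144 0.226
v 4.219 -1.663 -0.569
v 4.727 -0.061 -0.014
v 4.122 -1.56 -0.779
v 4.63 0.042 -0.224
v 2.678 -3.271 -1.647
v 3.515 -3.275 -1.118
v 2.978 -2.554 -0.264
v 2.142 -2.549 -0.793
v 3.57 -2.966 -1.344
v 3.034 -2.245 -0.49
v 3.49 -2.704 -1.616
v 2.953 -1.983 -0.762
v 3.286 -2.528 -1.892
v 2.749 -1.807 -1.038
v 2.989 -2.465 -2.132
v 2.452 -1.744 -1.278
v 2.645 -2.525 -2.297
v 2.109 -1.804 -1.443
v 2.306 -2.698 -2.364
v 1.77 -1.977 -1.51
v 2.024 -2.959 -2.322
v 1.488 -2.237 -1.467
v 1.842 -3.266 -2.176
v 1.305 -2.545 -1.322
v 1.786 -3.575 -1.95
v 1.25 -2.854 -1.096
v 1.867 -3.837 -1.678
v 1.33 -3.116 -0.824
v 2.071 -4.013 -1.402
v 1.534 -3.292 -0.548
v 2.368 -4.076 -1.162
v 1.831 -3.355 -0.308
v 2.711 -4.016 -0.997
v 2.175 -3.295 -0.143
v 3.05 -3.843 -0.93
v 2.514 -3.122 -0.076
v 3.332 -3.583 -0.973
v 2.796 -2.861 -0.118
v -0.11 2.032 2.397
v 0.67 1.002 3.099
v 0.799 2.945 2.726
v 1.579 1.916 3.428
v 0.321 1.864 1.672
v 1.101 0.835 2.374
v 1.23 2.778 2.001
v 2.01 1.748 2.703
v -0.68 -0.373 0.757
v -0.028 -0.902 0.42
v -1.632 -0.938 -0.2
v -0.98 -1.467 -0.537
v -1.299 -1.616 0.296
v -0.711 -1.268 0.888
v -0.949 -0.572 -0.668
v -0.361 -0.224 -0.076
v -0.195 -1.026 -0.46
v -0.411 -1.671 0.136
v -1.249 -0.169 0.084
v -1.465 -0.814 0.68
f 2 1 5
f 2 5 3
f 3 5 6
f 3 6 4
f 5 1 7
f 5 7 6
f 6 7 8
f 6 8 4
f 7 1 9
f 7 9 8
f 8 9 10
f 8 10 4
f 9 1 11
f 9 11 10
f 10 11 12
f 10 12 4
f 11 1 13
f 11 13 12
f 12 13 14
f 12 14 4
f 13 1 15
f 13 15 14
f 14 15 16
f 14 16 4
f 15 1 17
f 15 17 16
f 16 17 18
f 16 18 4
f 17 1 19
f 17 19 18
f 18 19 20
f 18 20 4
f 19 1 21
f 19 21 20
f 20 21 22
f 20 22 4
f 21 1 23
f 21 23 22
f 22 23 24
f 22 24 4
f 23 1 25
f 23 25 24
f 24 25 26
f 24 26 4
f 25 1 27
f 25 27 26
f 26 27 28
f 26 28 4
f 27 1 29
f 27 29 28
f 28 29 30
f 28 30 4
f 29 1 31
f 29 31 30
f 30 31 32
f 30 32 4
f 31 1 2
f 31 2 32
f 32 2 3
f 32 3 4
f 34 33 37
f 34 37 35
f 35 37 38
f 35 38 36
f 37 33 39
f 37 39 38
f 38 39 40
f 38 40 36
f 39 33 41
f 39 41 40
f 40 41 42
f 40 42 36
f 41 33 43
f 41 43 42
f 42 43 44
f 42 44 36
f 43 33 45
f 43 45 44
f 44 45 46
f 44 46 36
f 45 33 47
f 45 47 46
f 46 47 48
f 46 48 36
f 47 33 49
f 47 49 48
f 48 49 50
f 48 50 36
f 49 33 51
f 49 51 50
f 50 51 52
f 50 52 36
f 51 33 53
f 51 53 52
f 52 53 54
f 52 54 36
f 53 33 55
f 53 55 54
f 54 55 56
f 54 56 36
f 55 33 57
f 55 57 56
f 56 57 58
f 56 58 36
f 57 33 59
f 57 59 58
f 58 59 60
f 58 60 36
f 59 33 61
f 59 61 60
f 60 61 62
f 60 62 36
f 61 33 63
f 61 63 62
f 62 63 64
f 62 64 36
f 63 33 65
f 63 65 64
f 64 65 66
f 64 66 36
f 65 33 34
f 65 34 66
f 66 34 35
f 66 35 36
f 68 70 67
f 71 68 67
f 67 70 69
f 69 71 67
f 68 74 70
f 72 68 71
f 72 74 68
f 70 74 69
f 73 71 69
f 69 74 73
f 73 72 71
f 74 72 73
f 75 86 80
f 75 80 76
f 75 76 82
f 75 82 85
f 75 85 86
f 76 80 84
f 80 86 79
f 86 85 77
f 85 82 81
f 82 76 83
f 78 84 79
f 78 79 77
f 78 77 81
f 78 81 83
f 78 83 84
f 79 84 80
f 77 79 86
f 81 77 85
f 83 81 82
f 84 83 76



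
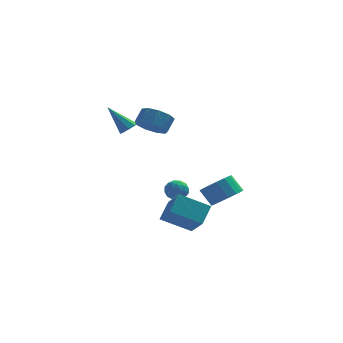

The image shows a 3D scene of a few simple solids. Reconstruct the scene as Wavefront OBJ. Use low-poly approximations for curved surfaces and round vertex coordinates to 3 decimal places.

v -0.186 -0.333 -2.715
v 0.325 0.666 -1.812
v -0.754 1.112 -3.992
v -0.243 2.111 -3.089
v 1.623 -0.431 -3.631
v 2.134 0.568 -2.728
v 1.055 1.014 -4.908
v 1.566 2.013 -4.005
v -2.466 3.05 2.356
v -2.143 2.746 2.775
v -3.674 3.73 3.784
v -1.982 3.179 2.704
v -2.105 3.536 2.43
v -2.44 3.608 2.112
v -2.79 3.354 1.938
v -2.95 2.921 2.008
v -2.827 2.564 2.282
v -2.493 2.491 2.6
v -1.211 1.398 3.121
v -0.297 1.05 2.913
v 0.105 1.654 3.672
v -0.809 2.002 3.879
v -0.426 1.607 2.538
v -0.024 2.211 3.296
v -0.922 2.066 2.435
v -0.52 2.67 3.194
v -1.554 2.213 2.653
v -1.151 2.817 3.412
v -2.025 1.978 3.09
v -1.623 2.582 3.849
v -2.115 1.472 3.541
v -1.713 2.076 4.3
v -1.783 0.931 3.796
v -1.38 1.536 4.554
v -1.183 0.609 3.734
v -0.78 1.213 4.493
v -0.596 0.655 3.386
v -0.193 1.26 4.144
v 0.027 4.089 -2.629
v 0.493 3.746 -2.125
v 0.007 3.054 -3.315
v 0.473 2.711 -2.811
v -0.249 2.878 -2.613
v -0.237 3.518 -2.189
v 0.737 3.282 -3.251
v 0.749 3.922 -2.827
v 0.932 3.248 -2.509
v 0.322 2.998 -2.115
v 0.178 3.802 -3.325
v -0.432 3.552 -2.931
v 0.261 4.009 -2.317
v 0.239 2.791 -3.123
v -0.186 2.89 -3.007
v 0.088 2.688 -2.711
v -0.168 3.874 -2.355
v 0.106 3.673 -2.058
v -0.33 3.163 -2.345
v 0.394 3.127 -3.382
v 0.668 2.926 -3.085
v 0.412 4.112 -2.729
v 0.686 3.91 -2.433
v 0.83 3.637 -3.095
v 0.793 3.514 -2.246
v 0.782 2.905 -2.649
v 0.937 3.241 -2.908
v 0.944 3.617 -2.659
v 0.435 3.367 -2.015
v 0.424 2.759 -2.418
v -0.001 2.857 -2.302
v 0.006 3.233 -2.053
v 0.693 3.074 -2.24
v 0.076 4.041 -3.022
v 0.065 3.433 -3.425
v 0.494 3.567 -3.387
v 0.501 3.943 -3.138
v -0.282 3.895 -2.791
v -0.293 3.286 -3.194
v -0.444 3.183 -2.781
v -0.437 3.559 -2.532
v -0.193 3.726 -3.2
v 3.133 2.354 -2.906
v 3.601 1.664 -2.236
v 2.934 2.175 -1.244
v 2.467 2.866 -1.914
v 3.934 2.106 -2.24
v 3.267 2.618 -1.248
v 4.052 2.616 -2.423
v 3.385 3.127 -1.431
v 3.924 3.055 -2.735
v 3.257 3.566 -1.743
v 3.585 3.306 -3.093
v 2.918 3.818 -2.101
v 3.124 3.303 -3.401
v 2.457 3.814 -2.409
v 2.666 3.045 -3.576
v 1.999 3.556 -2.584
v 2.333 2.602 -3.572
v 1.666 3.114 -2.58
v 2.215 2.093 -3.389
v 1.548 2.604 -2.397
v 2.343 1.654 -3.077
v 1.676 2.165 -2.085
v 2.682 1.402 -2.719
v 2.015 1.914 -1.727
v 3.143 1.406 -2.411
v 2.476 1.917 -1.419
f 2 4 1
f 5 2 1
f 1 4 3
f 3 5 1
f 2 8 4
f 6 2 5
f 6 8 2
f 4 8 3
f 7 5 3
f 3 8 7
f 7 6 5
f 8 6 7
f 10 9 12
f 10 12 11
f 12 9 13
f 12 13 11
f 13 9 14
f 13 14 11
f 14 9 15
f 14 15 11
f 15 9 16
f 15 16 11
f 16 9 17
f 16 17 11
f 17 9 18
f 17 18 11
f 18 9 10
f 18 10 11
f 20 19 23
f 20 23 21
f 21 23 24
f 21 24 22
f 23 19 25
f 23 25 24
f 24 25 26
f 24 26 22
f 25 19 27
f 25 27 26
f 26 27 28
f 26 28 22
f 27 19 29
f 27 29 28
f 28 29 30
f 28 30 22
f 29 19 31
f 29 31 30
f 30 31 32
f 30 32 22
f 31 19 33
f 31 33 32
f 32 33 34
f 32 34 22
f 33 19 35
f 33 35 34
f 34 35 36
f 34 36 22
f 35 19 37
f 35 37 36
f 36 37 38
f 36 38 22
f 37 19 20
f 37 20 38
f 38 20 21
f 38 21 22
f 39 76 55
f 76 50 79
f 55 79 44
f 76 79 55
f 39 55 51
f 55 44 56
f 51 56 40
f 55 56 51
f 39 51 60
f 51 40 61
f 60 61 46
f 51 61 60
f 39 60 72
f 60 46 75
f 72 75 49
f 60 75 72
f 39 72 76
f 72 49 80
f 76 80 50
f 72 80 76
f 40 56 67
f 56 44 70
f 67 70 48
f 56 70 67
f 44 79 57
f 79 50 78
f 57 78 43
f 79 78 57
f 50 80 77
f 80 49 73
f 77 73 41
f 80 73 77
f 49 75 74
f 75 46 62
f 74 62 45
f 75 62 74
f 46 61 66
f 61 40 63
f 66 63 47
f 61 63 66
f 42 68 54
f 68 48 69
f 54 69 43
f 68 69 54
f 42 54 52
f 54 43 53
f 52 53 41
f 54 53 52
f 42 52 59
f 52 41 58
f 59 58 45
f 52 58 59
f 42 59 64
f 59 45 65
f 64 65 47
f 59 65 64
f 42 64 68
f 64 47 71
f 68 71 48
f 64 71 68
f 43 69 57
f 69 48 70
f 57 70 44
f 69 70 57
f 41 53 77
f 53 43 78
f 77 78 50
f 53 78 77
f 45 58 74
f 58 41 73
f 74 73 49
f 58 73 74
f 47 65 66
f 65 45 62
f 66 62 46
f 65 62 66
f 48 71 67
f 71 47 63
f 67 63 40
f 71 63 67
f 82 81 85
f 82 85 83
f 83 85 86
f 83 86 84
f 85 81 87
f 85 87 86
f 86 87 88
f 86 88 84
f 87 81 89
f 87 89 88
f 88 89 90
f 88 90 84
f 89 81 91
f 89 91 90
f 90 91 92
f 90 92 84
f 91 81 93
f 91 93 92
f 92 93 94
f 92 94 84
f 93 81 95
f 93 95 94
f 94 95 96
f 94 96 84
f 95 81 97
f 95 97 96
f 96 97 98
f 96 98 84
f 97 81 99
f 97 99 98
f 98 99 100
f 98 100 84
f 99 81 101
f 99 101 100
f 100 101 102
f 100 102 84
f 101 81 103
f 101 103 102
f 102 103 104
f 102 104 84
f 103 81 105
f 103 105 104
f 104 105 106
f 104 106 84
f 105 81 82
f 105 82 106
f 106 82 83
f 106 83 84



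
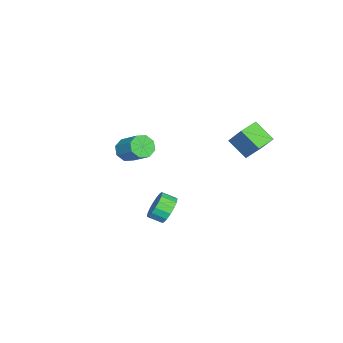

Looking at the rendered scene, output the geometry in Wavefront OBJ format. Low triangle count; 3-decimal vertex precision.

v 3.208 0.846 -1.662
v 3.738 1.3 -0.946
v 3.902 0.409 -0.502
v 3.372 -0.046 -1.218
v 3.29 1.303 -0.777
v 3.454 0.411 -0.332
v 2.824 1.201 -0.81
v 2.988 0.309 -0.365
v 2.446 1.017 -1.038
v 2.609 0.125 -0.594
v 2.242 0.794 -1.41
v 2.406 -0.097 -0.965
v 2.259 0.583 -1.839
v 2.423 -0.308 -1.394
v 2.494 0.433 -2.228
v 2.658 -0.459 -1.783
v 2.893 0.377 -2.487
v 3.057 -0.515 -2.042
v 3.363 0.428 -2.558
v 3.527 -0.464 -2.113
v 3.798 0.575 -2.423
v 3.962 -0.317 -1.978
v 4.098 0.784 -2.114
v 4.262 -0.108 -1.669
v 4.194 1.008 -1.701
v 4.358 0.116 -1.257
v 4.064 1.194 -1.28
v 4.228 0.302 -0.835
v -4.619 4.117 -0.519
v -5.054 2.826 0.514
v -3.932 5.138 1.044
v -4.368 3.847 2.078
v -3.372 3.553 -0.698
v -3.808 2.262 0.336
v -2.686 4.574 0.866
v -3.121 3.283 1.899
v -3.757 -4.426 -2.001
v -3.35 -5.103 -1.529
v -2.495 -3.751 -0.328
v -2.903 -3.074 -0.799
v -2.957 -4.874 -2.067
v -2.102 -3.522 -0.865
v -3.032 -4.382 -2.565
v -2.177 -3.031 -1.364
v -3.533 -3.916 -2.733
v -2.678 -2.565 -1.532
v -4.165 -3.749 -2.472
v -3.31 -2.397 -1.271
v -4.558 -3.978 -1.935
v -3.703 -2.626 -0.733
v -4.483 -4.469 -1.436
v -3.628 -3.118 -0.235
v -3.982 -4.935 -1.268
v -3.127 -3.584 -0.067
f 2 1 5
f 2 5 3
f 3 5 6
f 3 6 4
f 5 1 7
f 5 7 6
f 6 7 8
f 6 8 4
f 7 1 9
f 7 9 8
f 8 9 10
f 8 10 4
f 9 1 11
f 9 11 10
f 10 11 12
f 10 12 4
f 11 1 13
f 11 13 12
f 12 13 14
f 12 14 4
f 13 1 15
f 13 15 14
f 14 15 16
f 14 16 4
f 15 1 17
f 15 17 16
f 16 17 18
f 16 18 4
f 17 1 19
f 17 19 18
f 18 19 20
f 18 20 4
f 19 1 21
f 19 21 20
f 20 21 22
f 20 22 4
f 21 1 23
f 21 23 22
f 22 23 24
f 22 24 4
f 23 1 25
f 23 25 24
f 24 25 26
f 24 26 4
f 25 1 27
f 25 27 26
f 26 27 28
f 26 28 4
f 27 1 2
f 27 2 28
f 28 2 3
f 28 3 4
f 30 32 29
f 33 30 29
f 29 32 31
f 31 33 29
f 30 36 32
f 34 30 33
f 34 36 30
f 32 36 31
f 35 33 31
f 31 36 35
f 35 34 33
f 36 34 35
f 38 37 41
f 38 41 39
f 39 41 42
f 39 42 40
f 41 37 43
f 41 43 42
f 42 43 44
f 42 44 40
f 43 37 45
f 43 45 44
f 44 45 46
f 44 46 40
f 45 37 47
f 45 47 46
f 46 47 48
f 46 48 40
f 47 37 49
f 47 49 48
f 48 49 50
f 48 50 40
f 49 37 51
f 49 51 50
f 50 51 52
f 50 52 40
f 51 37 53
f 51 53 52
f 52 53 54
f 52 54 40
f 53 37 38
f 53 38 54
f 54 38 39
f 54 39 40



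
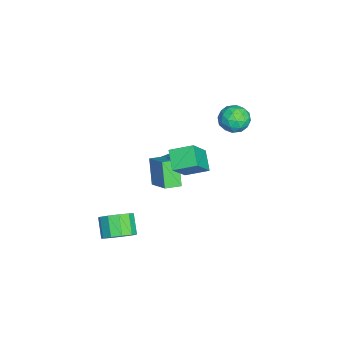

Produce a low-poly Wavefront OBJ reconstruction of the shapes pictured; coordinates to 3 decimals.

v 4.322 -3.035 -3.51
v 4.941 -2.79 -2.79
v 3.976 -3.06 -1.87
v 3.358 -3.305 -2.59
v 4.641 -2.291 -2.958
v 3.677 -2.561 -2.038
v 4.22 -2.076 -3.336
v 3.256 -2.346 -2.416
v 3.838 -2.228 -3.781
v 2.874 -2.497 -2.861
v 3.641 -2.687 -4.122
v 2.676 -2.957 -3.202
v 3.704 -3.28 -4.23
v 2.739 -3.55 -3.31
v 4.003 -3.779 -4.062
v 3.039 -4.049 -3.142
v 4.424 -3.994 -3.684
v 3.46 -4.264 -2.764
v 4.806 -3.843 -3.239
v 3.842 -4.112 -2.319
v 5.004 -3.383 -2.898
v 4.039 -3.653 -1.978
v -1.078 3.521 1.678
v -0.403 2.829 1.826
v -2.077 2.751 2.634
v -1.402 2.059 2.782
v -1.269 2.957 3.144
v -0.652 3.433 2.554
v -1.828 2.147 1.906
v -1.211 2.623 1.316
v -0.867 1.98 1.967
v -0.521 2.481 2.732
v -1.959 3.099 1.728
v -1.613 3.6 2.493
v -0.653 3.243 1.669
v -1.827 2.337 2.791
v -1.749 2.865 3.005
v -1.352 2.459 3.092
v -0.799 3.598 2.096
v -0.402 3.191 2.183
v -0.911 3.266 2.958
v -2.078 2.389 2.277
v -1.681 1.982 2.364
v -1.128 3.121 1.368
v -0.731 2.715 1.455
v -1.569 2.314 1.502
v -0.529 2.337 1.838
v -1.116 1.884 2.4
v -1.367 1.936 1.885
v -1.004 2.215 1.538
v -0.326 2.631 2.288
v -0.913 2.178 2.85
v -0.835 2.706 3.063
v -0.472 2.986 2.716
v -0.598 2.132 2.371
v -1.567 3.402 1.61
v -2.154 2.949 2.172
v -2.008 2.594 1.744
v -1.645 2.874 1.397
v -1.364 3.696 2.06
v -1.951 3.243 2.622
v -1.476 3.365 2.922
v -1.113 3.644 2.575
v -1.882 3.448 2.089
v 1.255 0.075 1.056
v 1.233 1.397 1.546
v 2.31 0.371 0.303
v 2.289 1.693 0.792
v 2.551 -0.493 2.648
v 2.53 0.829 3.137
v 3.607 -0.197 1.894
v 3.585 1.125 2.384
v -3.692 -1.196 -4.38
v -3.231 -1.03 -4.708
v -2.947 -0.277 -3.929
v -3.408 -0.444 -3.6
v -3.517 -0.824 -4.803
v -3.233 -0.072 -4.023
v -3.87 -0.76 -4.735
v -3.586 -0.008 -3.956
v -4.155 -0.863 -4.532
v -3.871 -0.111 -3.753
v -4.263 -1.094 -4.271
v -3.979 -0.341 -3.491
v -4.153 -1.363 -4.051
v -3.869 -0.61 -3.272
v -3.867 -1.568 -3.957
v -3.583 -0.816 -3.177
v -3.514 -1.632 -4.024
v -3.23 -0.88 -3.245
v -3.229 -1.529 -4.227
v -2.945 -0.777 -3.448
v -3.121 -1.299 -4.489
v -2.837 -0.546 -3.709
v 0.653 -1.735 0.063
v 1.949 -0.898 1.01
v 0.202 -0.867 -0.087
v 1.498 -0.03 0.86
v 1.562 -1.51 -1.38
v 2.858 -0.673 -0.433
v 1.111 -0.642 -1.53
v 2.407 0.195 -0.583
f 2 1 5
f 2 5 3
f 3 5 6
f 3 6 4
f 5 1 7
f 5 7 6
f 6 7 8
f 6 8 4
f 7 1 9
f 7 9 8
f 8 9 10
f 8 10 4
f 9 1 11
f 9 11 10
f 10 11 12
f 10 12 4
f 11 1 13
f 11 13 12
f 12 13 14
f 12 14 4
f 13 1 15
f 13 15 14
f 14 15 16
f 14 16 4
f 15 1 17
f 15 17 16
f 16 17 18
f 16 18 4
f 17 1 19
f 17 19 18
f 18 19 20
f 18 20 4
f 19 1 21
f 19 21 20
f 20 21 22
f 20 22 4
f 21 1 2
f 21 2 22
f 22 2 3
f 22 3 4
f 23 60 39
f 60 34 63
f 39 63 28
f 60 63 39
f 23 39 35
f 39 28 40
f 35 40 24
f 39 40 35
f 23 35 44
f 35 24 45
f 44 45 30
f 35 45 44
f 23 44 56
f 44 30 59
f 56 59 33
f 44 59 56
f 23 56 60
f 56 33 64
f 60 64 34
f 56 64 60
f 24 40 51
f 40 28 54
f 51 54 32
f 40 54 51
f 28 63 41
f 63 34 62
f 41 62 27
f 63 62 41
f 34 64 61
f 64 33 57
f 61 57 25
f 64 57 61
f 33 59 58
f 59 30 46
f 58 46 29
f 59 46 58
f 30 45 50
f 45 24 47
f 50 47 31
f 45 47 50
f 26 52 38
f 52 32 53
f 38 53 27
f 52 53 38
f 26 38 36
f 38 27 37
f 36 37 25
f 38 37 36
f 26 36 43
f 36 25 42
f 43 42 29
f 36 42 43
f 26 43 48
f 43 29 49
f 48 49 31
f 43 49 48
f 26 48 52
f 48 31 55
f 52 55 32
f 48 55 52
f 27 53 41
f 53 32 54
f 41 54 28
f 53 54 41
f 25 37 61
f 37 27 62
f 61 62 34
f 37 62 61
f 29 42 58
f 42 25 57
f 58 57 33
f 42 57 58
f 31 49 50
f 49 29 46
f 50 46 30
f 49 46 50
f 32 55 51
f 55 31 47
f 51 47 24
f 55 47 51
f 66 68 65
f 69 66 65
f 65 68 67
f 67 69 65
f 66 72 68
f 70 66 69
f 70 72 66
f 68 72 67
f 71 69 67
f 67 72 71
f 71 70 69
f 72 70 71
f 74 73 77
f 74 77 75
f 75 77 78
f 75 78 76
f 77 73 79
f 77 79 78
f 78 79 80
f 78 80 76
f 79 73 81
f 79 81 80
f 80 81 82
f 80 82 76
f 81 73 83
f 81 83 82
f 82 83 84
f 82 84 76
f 83 73 85
f 83 85 84
f 84 85 86
f 84 86 76
f 85 73 87
f 85 87 86
f 86 87 88
f 86 88 76
f 87 73 89
f 87 89 88
f 88 89 90
f 88 90 76
f 89 73 91
f 89 91 90
f 90 91 92
f 90 92 76
f 91 73 93
f 91 93 92
f 92 93 94
f 92 94 76
f 93 73 74
f 93 74 94
f 94 74 75
f 94 75 76
f 96 98 95
f 99 96 95
f 95 98 97
f 97 99 95
f 96 102 98
f 100 96 99
f 100 102 96
f 98 102 97
f 101 99 97
f 97 102 101
f 101 100 99
f 102 100 101



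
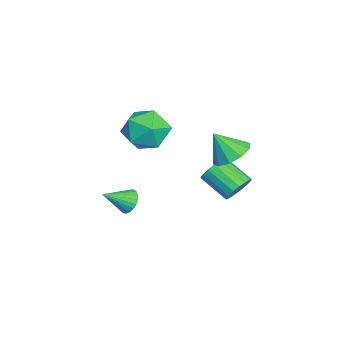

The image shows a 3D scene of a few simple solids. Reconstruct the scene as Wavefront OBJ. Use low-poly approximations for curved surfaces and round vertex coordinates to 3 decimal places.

v -1.642 4.084 2.267
v -0.856 4.509 2.62
v -1.738 3.296 3.433
v -1.329 4.824 2.794
v -1.92 4.856 2.766
v -2.406 4.593 2.548
v -2.599 4.136 2.223
v -2.427 3.659 1.915
v -1.955 3.345 1.741
v -1.363 3.313 1.769
v -0.878 3.575 1.986
v -0.684 4.032 2.312
v -1.871 1.582 3.644
v -1.159 1.029 2.87
v -2.801 -0.069 3.97
v -2.089 -0.622 3.196
v -1.654 -0.235 4.232
v -1.079 0.785 4.031
v -2.881 0.175 2.809
v -2.306 1.195 2.608
v -1.783 0.159 2.355
v -1.025 -0.095 3.234
v -2.935 1.055 3.606
v -2.177 0.801 4.485
v -1.354 4.405 0.237
v -1.089 4.692 0.889
v -1.841 3.601 1.675
v -2.106 3.315 1.023
v -1.402 4.87 0.837
v -2.154 3.779 1.622
v -1.704 4.941 0.647
v -2.455 3.851 1.433
v -1.925 4.89 0.363
v -2.677 3.8 1.149
v -2.016 4.728 0.051
v -2.768 3.637 0.836
v -1.956 4.492 -0.219
v -2.708 3.401 0.567
v -1.757 4.235 -0.384
v -2.509 3.145 0.401
v -1.466 4.018 -0.407
v -2.218 2.928 0.378
v -1.15 3.89 -0.283
v -1.901 2.799 0.503
v -0.88 3.879 -0.039
v -1.632 2.789 0.747
v -0.719 3.989 0.268
v -1.471 2.899 1.054
v -0.703 4.195 0.568
v -1.455 3.104 1.354
v -0.837 4.448 0.792
v -1.589 3.358 1.578
v -3.273 -0.397 -2.083
v -2.926 0.024 -1.693
v -2.787 -1.503 -1.317
v -3.154 0.013 -1.566
v -3.4 -0.061 -1.517
v -3.627 -0.187 -1.554
v -3.799 -0.344 -1.672
v -3.892 -0.509 -1.852
v -3.89 -0.657 -2.068
v -3.794 -0.766 -2.285
v -3.619 -0.818 -2.472
v -3.391 -0.807 -2.6
v -3.145 -0.732 -2.648
v -2.919 -0.607 -2.611
v -2.746 -0.45 -2.493
v -2.654 -0.285 -2.313
v -2.655 -0.137 -2.098
v -2.751 -0.028 -1.88
f 2 1 4
f 2 4 3
f 4 1 5
f 4 5 3
f 5 1 6
f 5 6 3
f 6 1 7
f 6 7 3
f 7 1 8
f 7 8 3
f 8 1 9
f 8 9 3
f 9 1 10
f 9 10 3
f 10 1 11
f 10 11 3
f 11 1 12
f 11 12 3
f 12 1 2
f 12 2 3
f 13 24 18
f 13 18 14
f 13 14 20
f 13 20 23
f 13 23 24
f 14 18 22
f 18 24 17
f 24 23 15
f 23 20 19
f 20 14 21
f 16 22 17
f 16 17 15
f 16 15 19
f 16 19 21
f 16 21 22
f 17 22 18
f 15 17 24
f 19 15 23
f 21 19 20
f 22 21 14
f 26 25 29
f 26 29 27
f 27 29 30
f 27 30 28
f 29 25 31
f 29 31 30
f 30 31 32
f 30 32 28
f 31 25 33
f 31 33 32
f 32 33 34
f 32 34 28
f 33 25 35
f 33 35 34
f 34 35 36
f 34 36 28
f 35 25 37
f 35 37 36
f 36 37 38
f 36 38 28
f 37 25 39
f 37 39 38
f 38 39 40
f 38 40 28
f 39 25 41
f 39 41 40
f 40 41 42
f 40 42 28
f 41 25 43
f 41 43 42
f 42 43 44
f 42 44 28
f 43 25 45
f 43 45 44
f 44 45 46
f 44 46 28
f 45 25 47
f 45 47 46
f 46 47 48
f 46 48 28
f 47 25 49
f 47 49 48
f 48 49 50
f 48 50 28
f 49 25 51
f 49 51 50
f 50 51 52
f 50 52 28
f 51 25 26
f 51 26 52
f 52 26 27
f 52 27 28
f 54 53 56
f 54 56 55
f 56 53 57
f 56 57 55
f 57 53 58
f 57 58 55
f 58 53 59
f 58 59 55
f 59 53 60
f 59 60 55
f 60 53 61
f 60 61 55
f 61 53 62
f 61 62 55
f 62 53 63
f 62 63 55
f 63 53 64
f 63 64 55
f 64 53 65
f 64 65 55
f 65 53 66
f 65 66 55
f 66 53 67
f 66 67 55
f 67 53 68
f 67 68 55
f 68 53 69
f 68 69 55
f 69 53 70
f 69 70 55
f 70 53 54
f 70 54 55



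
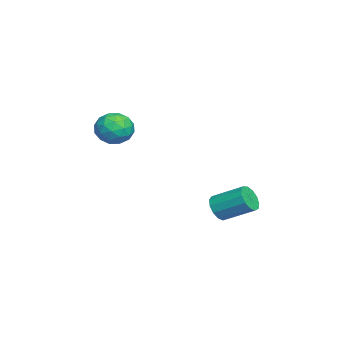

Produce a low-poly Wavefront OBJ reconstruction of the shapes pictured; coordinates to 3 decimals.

v 0.701 2.497 -0.681
v 1.228 2.532 -0.965
v 1.507 3.698 -0.302
v 0.979 3.663 -0.019
v 1.005 2.695 -1.159
v 1.284 3.862 -0.496
v 0.685 2.796 -1.201
v 0.964 3.962 -0.539
v 0.37 2.802 -1.079
v 0.649 3.968 -0.416
v 0.16 2.71 -0.83
v 0.439 3.877 -0.167
v 0.122 2.552 -0.534
v 0.4 3.718 0.129
v 0.267 2.375 -0.285
v 0.546 3.542 0.378
v 0.55 2.238 -0.162
v 0.829 3.404 0.501
v 0.881 2.182 -0.203
v 1.16 3.348 0.459
v 1.155 2.227 -0.397
v 1.433 3.393 0.266
v 1.284 2.357 -0.681
v 1.563 3.523 -0.018
v -0.403 -0.934 3.328
v 0.376 -0.93 3.447
v -0.256 -1.79 2.393
v 0.523 -1.786 2.512
v 0.043 -2.098 3.054
v -0.048 -1.569 3.632
v 0.168 -1.151 2.208
v 0.077 -0.622 2.786
v 0.729 -1.064 2.755
v 0.652 -1.649 3.278
v -0.532 -1.071 2.562
v -0.609 -1.656 3.085
v -0.027 -0.857 3.47
v 0.147 -1.863 2.37
v -0.136 -2.046 2.689
v 0.323 -2.044 2.759
v -0.276 -1.232 3.578
v 0.182 -1.23 3.648
v -0.013 -1.916 3.418
v -0.062 -1.49 2.192
v 0.396 -1.488 2.262
v -0.203 -0.676 3.081
v 0.256 -0.674 3.151
v 0.133 -0.804 2.422
v 0.639 -0.934 3.133
v 0.726 -1.437 2.583
v 0.517 -1.063 2.404
v 0.463 -0.753 2.744
v 0.594 -1.277 3.44
v 0.68 -1.78 2.891
v 0.398 -1.964 3.21
v 0.344 -1.653 3.549
v 0.801 -1.356 3.034
v -0.56 -0.94 2.949
v -0.474 -1.443 2.4
v -0.224 -1.067 2.291
v -0.278 -0.756 2.63
v -0.606 -1.283 3.257
v -0.519 -1.786 2.707
v -0.343 -1.967 3.096
v -0.397 -1.657 3.436
v -0.681 -1.364 2.806
f 2 1 5
f 2 5 3
f 3 5 6
f 3 6 4
f 5 1 7
f 5 7 6
f 6 7 8
f 6 8 4
f 7 1 9
f 7 9 8
f 8 9 10
f 8 10 4
f 9 1 11
f 9 11 10
f 10 11 12
f 10 12 4
f 11 1 13
f 11 13 12
f 12 13 14
f 12 14 4
f 13 1 15
f 13 15 14
f 14 15 16
f 14 16 4
f 15 1 17
f 15 17 16
f 16 17 18
f 16 18 4
f 17 1 19
f 17 19 18
f 18 19 20
f 18 20 4
f 19 1 21
f 19 21 20
f 20 21 22
f 20 22 4
f 21 1 23
f 21 23 22
f 22 23 24
f 22 24 4
f 23 1 2
f 23 2 24
f 24 2 3
f 24 3 4
f 25 62 41
f 62 36 65
f 41 65 30
f 62 65 41
f 25 41 37
f 41 30 42
f 37 42 26
f 41 42 37
f 25 37 46
f 37 26 47
f 46 47 32
f 37 47 46
f 25 46 58
f 46 32 61
f 58 61 35
f 46 61 58
f 25 58 62
f 58 35 66
f 62 66 36
f 58 66 62
f 26 42 53
f 42 30 56
f 53 56 34
f 42 56 53
f 30 65 43
f 65 36 64
f 43 64 29
f 65 64 43
f 36 66 63
f 66 35 59
f 63 59 27
f 66 59 63
f 35 61 60
f 61 32 48
f 60 48 31
f 61 48 60
f 32 47 52
f 47 26 49
f 52 49 33
f 47 49 52
f 28 54 40
f 54 34 55
f 40 55 29
f 54 55 40
f 28 40 38
f 40 29 39
f 38 39 27
f 40 39 38
f 28 38 45
f 38 27 44
f 45 44 31
f 38 44 45
f 28 45 50
f 45 31 51
f 50 51 33
f 45 51 50
f 28 50 54
f 50 33 57
f 54 57 34
f 50 57 54
f 29 55 43
f 55 34 56
f 43 56 30
f 55 56 43
f 27 39 63
f 39 29 64
f 63 64 36
f 39 64 63
f 31 44 60
f 44 27 59
f 60 59 35
f 44 59 60
f 33 51 52
f 51 31 48
f 52 48 32
f 51 48 52
f 34 57 53
f 57 33 49
f 53 49 26
f 57 49 53



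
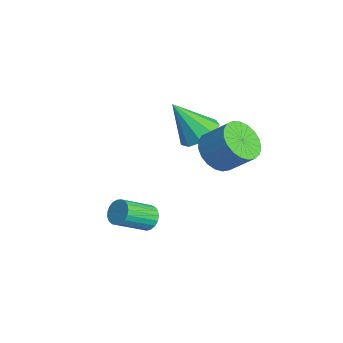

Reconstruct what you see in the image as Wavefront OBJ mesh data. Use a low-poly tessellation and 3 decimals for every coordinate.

v -3.439 0.967 0.424
v -2.782 0.273 0.207
v -3.981 -0.067 2.096
v -2.5 0.745 0.59
v -2.656 1.321 0.895
v -3.18 1.731 0.98
v -3.824 1.784 0.804
v -4.289 1.455 0.45
v -4.356 0.898 0.084
v -3.994 0.373 -0.124
v -3.373 0.126 -0.075
v -1.366 -1.892 -2.724
v -0.921 -2.079 -3.129
v -0.629 -3.435 -2.181
v -1.074 -3.248 -1.776
v -0.784 -1.932 -2.961
v -0.491 -3.288 -2.013
v -0.747 -1.778 -2.752
v -0.455 -3.134 -1.804
v -0.818 -1.644 -2.539
v -0.525 -3 -1.591
v -0.983 -1.553 -2.357
v -0.69 -2.909 -1.409
v -1.214 -1.52 -2.239
v -0.922 -2.876 -1.291
v -1.472 -1.552 -2.204
v -1.18 -2.908 -1.257
v -1.712 -1.642 -2.26
v -1.419 -2.998 -1.312
v -1.891 -1.776 -2.396
v -1.599 -3.132 -1.448
v -1.98 -1.93 -2.588
v -1.688 -3.286 -1.64
v -1.963 -2.077 -2.804
v -1.671 -3.433 -1.856
v -1.843 -2.192 -3.006
v -1.55 -3.548 -2.058
v -1.64 -2.256 -3.16
v -1.347 -3.612 -2.212
v -1.39 -2.256 -3.238
v -1.097 -3.612 -2.29
v -1.136 -2.194 -3.227
v -0.843 -3.55 -2.279
v -0.149 0.614 1.775
v 0.695 0.582 1.239
v 1.393 1.394 2.29
v 0.549 1.426 2.825
v 0.514 0.926 1.094
v 1.211 1.739 2.144
v 0.217 1.217 1.066
v 0.915 2.029 2.116
v -0.142 1.403 1.16
v 0.555 2.215 2.211
v -0.503 1.453 1.361
v 0.194 2.265 2.412
v -0.802 1.357 1.634
v -0.105 2.17 2.684
v -0.989 1.134 1.93
v -0.291 1.946 2.981
v -1.03 0.82 2.2
v -0.332 1.632 3.251
v -0.919 0.471 2.397
v -0.221 1.283 3.447
v -0.674 0.146 2.485
v 0.023 0.958 3.536
v -0.339 -0.098 2.451
v 0.358 0.715 3.502
v 0.029 -0.218 2.3
v 0.726 0.594 3.351
v 0.367 -0.195 2.058
v 1.064 0.617 3.109
v 0.615 -0.032 1.767
v 1.312 0.78 2.818
v 0.731 0.243 1.478
v 1.428 1.055 2.528
f 2 1 4
f 2 4 3
f 4 1 5
f 4 5 3
f 5 1 6
f 5 6 3
f 6 1 7
f 6 7 3
f 7 1 8
f 7 8 3
f 8 1 9
f 8 9 3
f 9 1 10
f 9 10 3
f 10 1 11
f 10 11 3
f 11 1 2
f 11 2 3
f 13 12 16
f 13 16 14
f 14 16 17
f 14 17 15
f 16 12 18
f 16 18 17
f 17 18 19
f 17 19 15
f 18 12 20
f 18 20 19
f 19 20 21
f 19 21 15
f 20 12 22
f 20 22 21
f 21 22 23
f 21 23 15
f 22 12 24
f 22 24 23
f 23 24 25
f 23 25 15
f 24 12 26
f 24 26 25
f 25 26 27
f 25 27 15
f 26 12 28
f 26 28 27
f 27 28 29
f 27 29 15
f 28 12 30
f 28 30 29
f 29 30 31
f 29 31 15
f 30 12 32
f 30 32 31
f 31 32 33
f 31 33 15
f 32 12 34
f 32 34 33
f 33 34 35
f 33 35 15
f 34 12 36
f 34 36 35
f 35 36 37
f 35 37 15
f 36 12 38
f 36 38 37
f 37 38 39
f 37 39 15
f 38 12 40
f 38 40 39
f 39 40 41
f 39 41 15
f 40 12 42
f 40 42 41
f 41 42 43
f 41 43 15
f 42 12 13
f 42 13 43
f 43 13 14
f 43 14 15
f 45 44 48
f 45 48 46
f 46 48 49
f 46 49 47
f 48 44 50
f 48 50 49
f 49 50 51
f 49 51 47
f 50 44 52
f 50 52 51
f 51 52 53
f 51 53 47
f 52 44 54
f 52 54 53
f 53 54 55
f 53 55 47
f 54 44 56
f 54 56 55
f 55 56 57
f 55 57 47
f 56 44 58
f 56 58 57
f 57 58 59
f 57 59 47
f 58 44 60
f 58 60 59
f 59 60 61
f 59 61 47
f 60 44 62
f 60 62 61
f 61 62 63
f 61 63 47
f 62 44 64
f 62 64 63
f 63 64 65
f 63 65 47
f 64 44 66
f 64 66 65
f 65 66 67
f 65 67 47
f 66 44 68
f 66 68 67
f 67 68 69
f 67 69 47
f 68 44 70
f 68 70 69
f 69 70 71
f 69 71 47
f 70 44 72
f 70 72 71
f 71 72 73
f 71 73 47
f 72 44 74
f 72 74 73
f 73 74 75
f 73 75 47
f 74 44 45
f 74 45 75
f 75 45 46
f 75 46 47



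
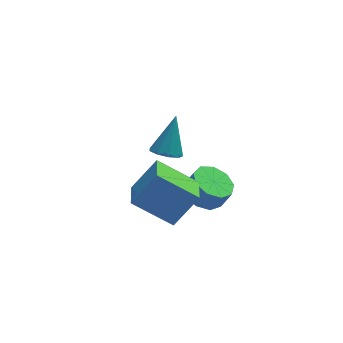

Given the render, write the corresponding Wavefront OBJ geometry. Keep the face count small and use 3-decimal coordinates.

v 2.531 0.418 -3.926
v 3.449 0.391 -4.37
v 3.907 0.294 -3.419
v 2.989 0.322 -2.974
v 3.276 1.05 -4.22
v 3.734 0.953 -3.269
v 2.755 1.413 -3.932
v 3.212 1.317 -2.981
v 2.129 1.311 -3.641
v 2.587 1.215 -2.69
v 1.691 0.791 -3.483
v 2.149 0.695 -2.532
v 1.646 0.097 -3.532
v 2.104 0 -2.581
v 2.016 -0.447 -3.765
v 2.474 -0.544 -2.814
v 2.626 -0.587 -4.073
v 3.084 -0.683 -3.122
v 3.192 -0.256 -4.312
v 3.65 -0.352 -3.361
v 1.435 3.29 -3.6
v 2.177 3.031 -3.751
v 2.125 4.27 -1.9
v 2.094 3.513 -3.996
v 1.703 3.892 -4.055
v 1.187 3.989 -3.902
v 0.787 3.759 -3.607
v 0.69 3.31 -3.31
v 0.942 2.852 -3.148
v 1.425 2.599 -3.198
v 1.912 2.67 -3.436
v 0.45 -3.093 -1.802
v -1.228 -2.342 -0.595
v 0.734 -1.699 -2.276
v -0.945 -0.947 -1.068
v 1.625 -2.833 -0.332
v -0.054 -2.081 0.876
v 1.908 -1.438 -0.805
v 0.23 -0.687 0.402
f 2 1 5
f 2 5 3
f 3 5 6
f 3 6 4
f 5 1 7
f 5 7 6
f 6 7 8
f 6 8 4
f 7 1 9
f 7 9 8
f 8 9 10
f 8 10 4
f 9 1 11
f 9 11 10
f 10 11 12
f 10 12 4
f 11 1 13
f 11 13 12
f 12 13 14
f 12 14 4
f 13 1 15
f 13 15 14
f 14 15 16
f 14 16 4
f 15 1 17
f 15 17 16
f 16 17 18
f 16 18 4
f 17 1 19
f 17 19 18
f 18 19 20
f 18 20 4
f 19 1 2
f 19 2 20
f 20 2 3
f 20 3 4
f 22 21 24
f 22 24 23
f 24 21 25
f 24 25 23
f 25 21 26
f 25 26 23
f 26 21 27
f 26 27 23
f 27 21 28
f 27 28 23
f 28 21 29
f 28 29 23
f 29 21 30
f 29 30 23
f 30 21 31
f 30 31 23
f 31 21 22
f 31 22 23
f 33 35 32
f 36 33 32
f 32 35 34
f 34 36 32
f 33 39 35
f 37 33 36
f 37 39 33
f 35 39 34
f 38 36 34
f 34 39 38
f 38 37 36
f 39 37 38

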